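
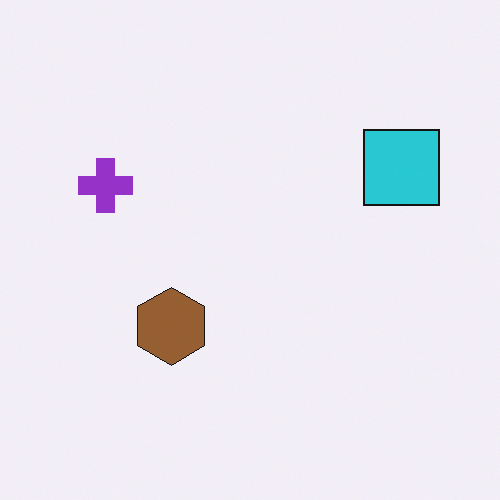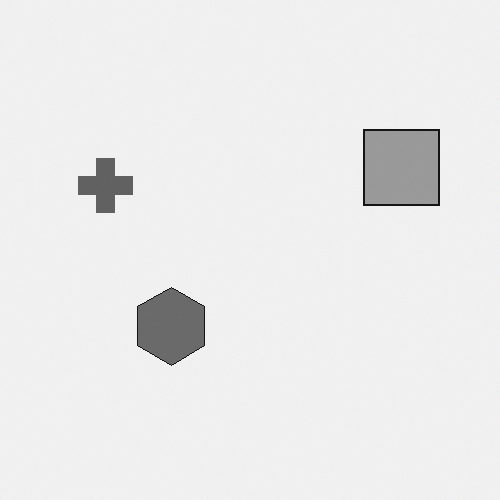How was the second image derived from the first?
This is the original image converted to grayscale.

All color is removed — every shape is now a shade of grey.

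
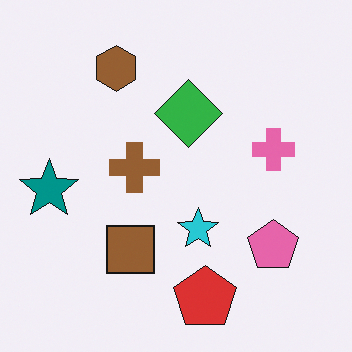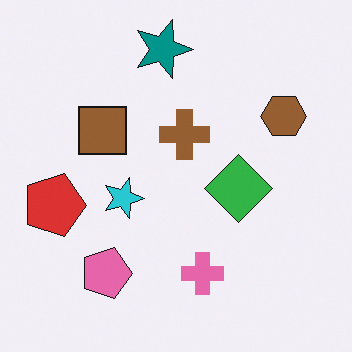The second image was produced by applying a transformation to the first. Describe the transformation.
Rotated 90° clockwise.

The teal star sits in the left of the first image and the top of the second — consistent with a whole-image 90° clockwise rotation.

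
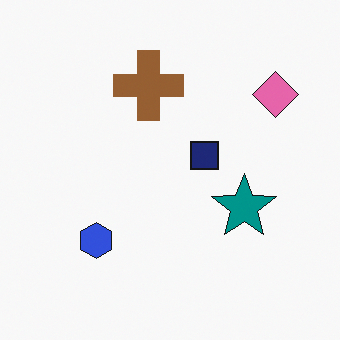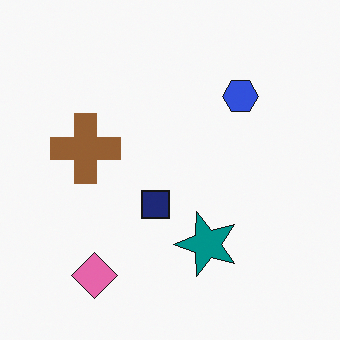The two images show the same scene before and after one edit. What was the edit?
The transformation is: transposed (reflected across the top-left ↔ bottom-right diagonal).

Shapes have swapped their row and column positions — what was in the top-right is now in the bottom-left — a diagonal reflection.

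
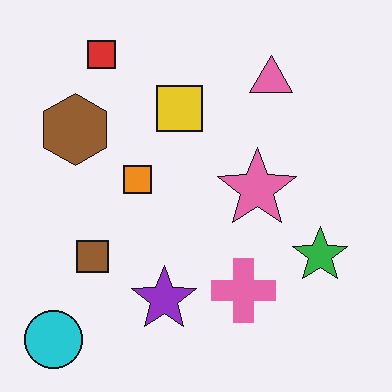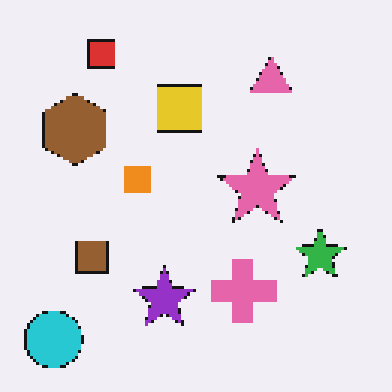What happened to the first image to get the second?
The transformation is: lightly pixelated (a mild mosaic effect).

Shapes are reduced to large square blocks; fine edges and outlines are lost — a downscale-then-upscale (mosaic) effect.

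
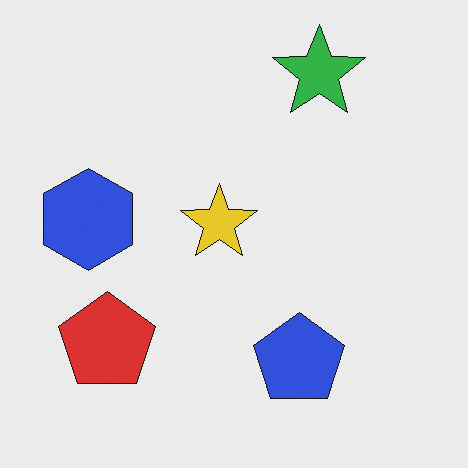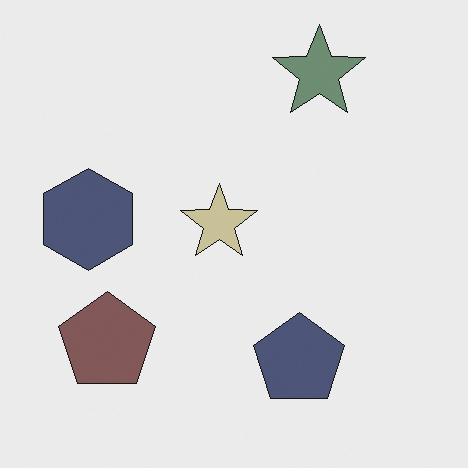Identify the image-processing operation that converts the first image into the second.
This is the original image heavily desaturated.

All colors are more muted and greyish — a global saturation change.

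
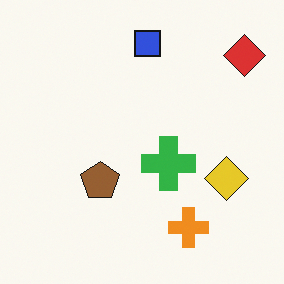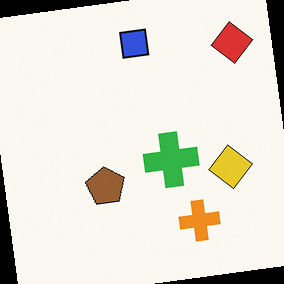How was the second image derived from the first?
This is the original image rotated counter-clockwise by a few degrees.

Every shape is tilted by the same angle and the image corners show triangular fill wedges — a whole-image rotation by a non-right angle.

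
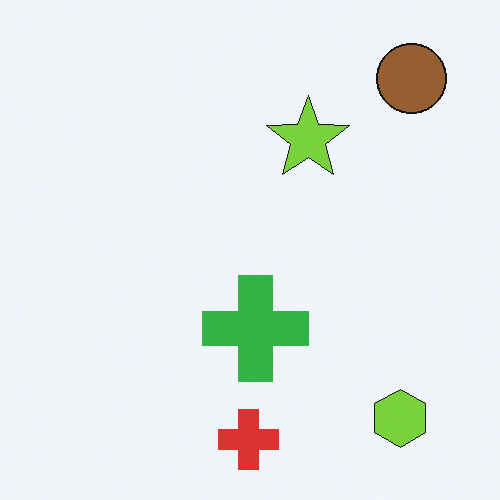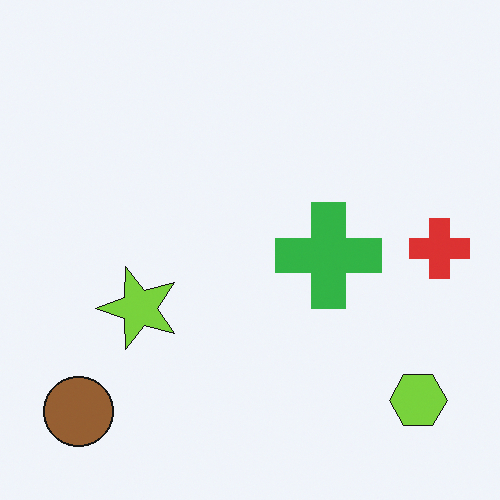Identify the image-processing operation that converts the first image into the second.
The image was transposed (reflected across the top-left ↔ bottom-right diagonal).

Shapes have swapped their row and column positions — what was in the top-right is now in the bottom-left — a diagonal reflection.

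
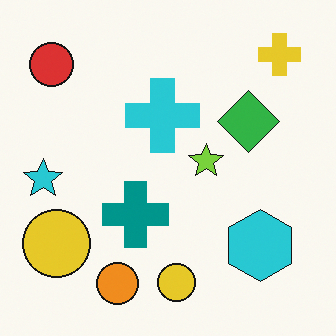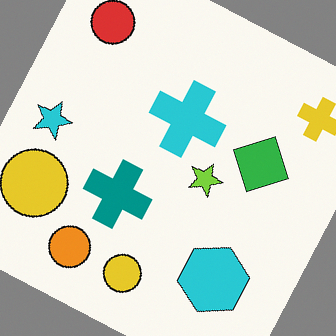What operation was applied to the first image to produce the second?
This is the original image rotated clockwise by a clearly visible amount.

Every shape is tilted by the same angle and the image corners show triangular fill wedges — a whole-image rotation by a non-right angle.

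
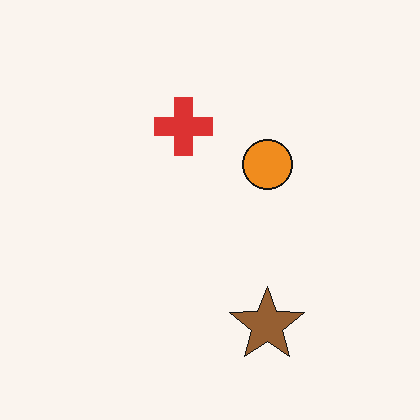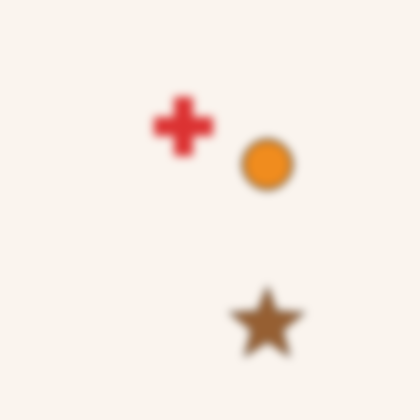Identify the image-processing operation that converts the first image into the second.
The image was noticeably gaussian-blurred.

Shape edges and outlines are uniformly softened across the whole image.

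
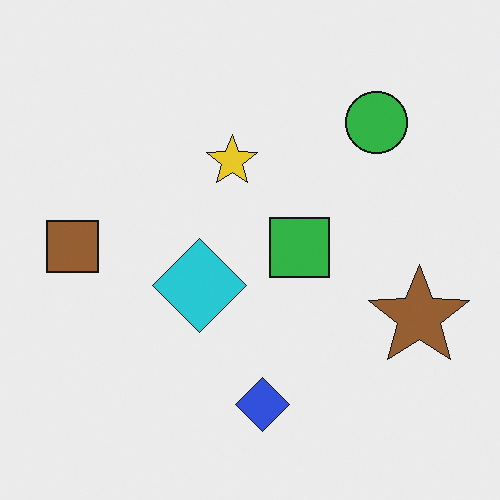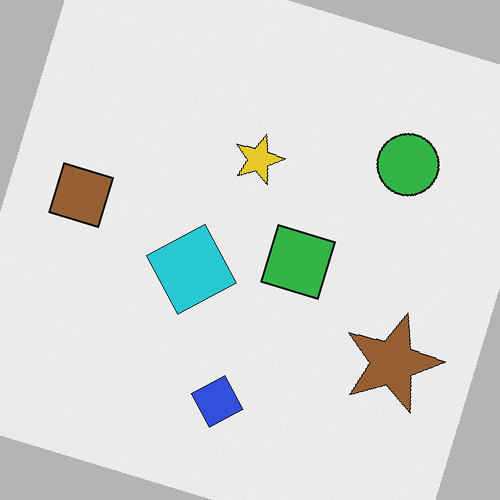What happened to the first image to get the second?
This is the original image rotated clockwise by a moderate amount.

Every shape is tilted by the same angle and the image corners show triangular fill wedges — a whole-image rotation by a non-right angle.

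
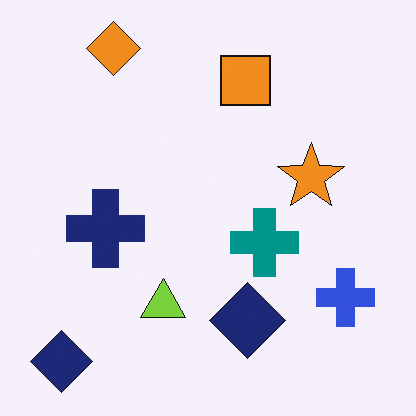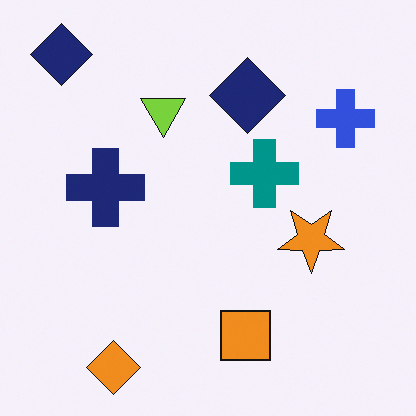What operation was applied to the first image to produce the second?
The second image is the first flipped vertically (top ↔ bottom).

The orange diamond is in the top-left of the first image and the bottom-left of the second — shapes on opposite sides of the horizontal midline have swapped in a mirror flip.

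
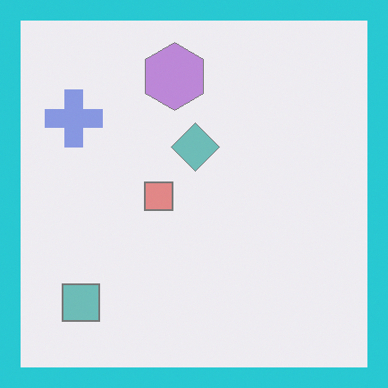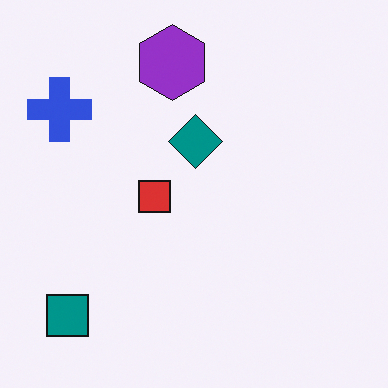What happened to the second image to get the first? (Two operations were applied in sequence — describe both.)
The image was given much lower contrast, then framed with a cyan border.

Tones are pushed toward mid-grey across the whole image — a global contrast change. A solid cyan frame runs around the edge of the first image, with the content slightly shrunk inside it.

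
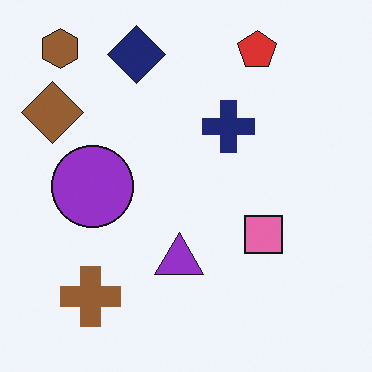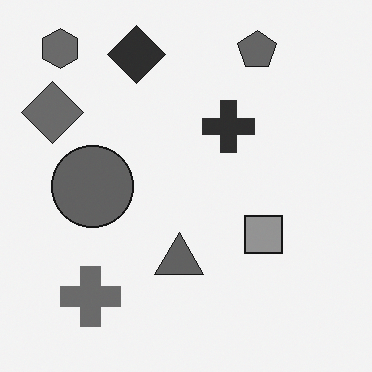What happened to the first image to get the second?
The transformation is: converted to grayscale.

All color is removed — every shape is now a shade of grey.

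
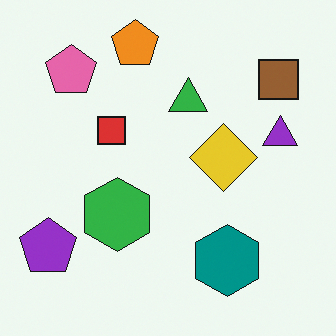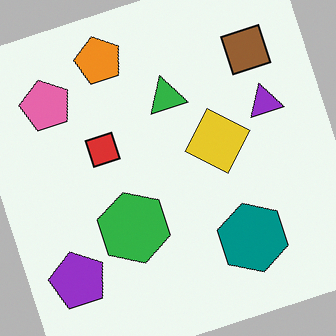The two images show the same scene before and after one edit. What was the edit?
The image was rotated counter-clockwise by a clearly visible amount.

Every shape is tilted by the same angle and the image corners show triangular fill wedges — a whole-image rotation by a non-right angle.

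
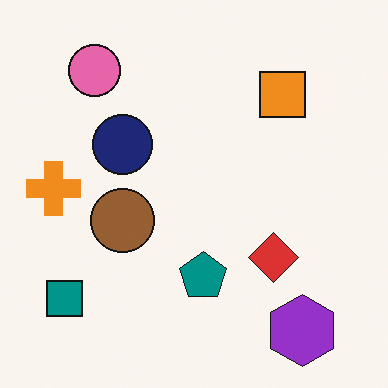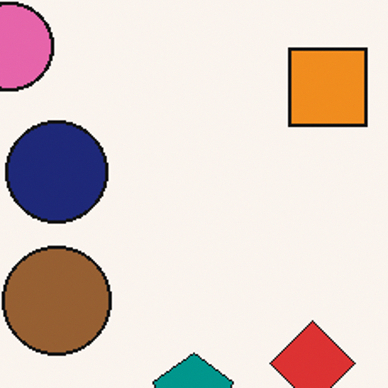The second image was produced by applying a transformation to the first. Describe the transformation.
It was cropped to a noticeably smaller region and rescaled.

The visible shapes are larger and the field of view is narrower; shapes near the original edges may be partly or wholly outside the frame — a crop-and-rescale.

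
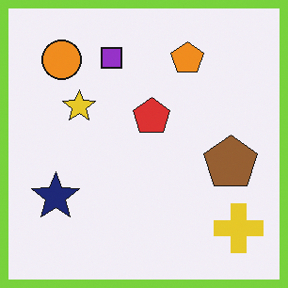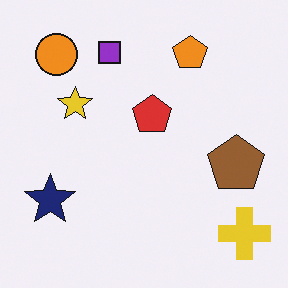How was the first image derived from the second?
It was framed with a lime border.

A solid lime frame runs around the edge of the first image, with the content slightly shrunk inside it.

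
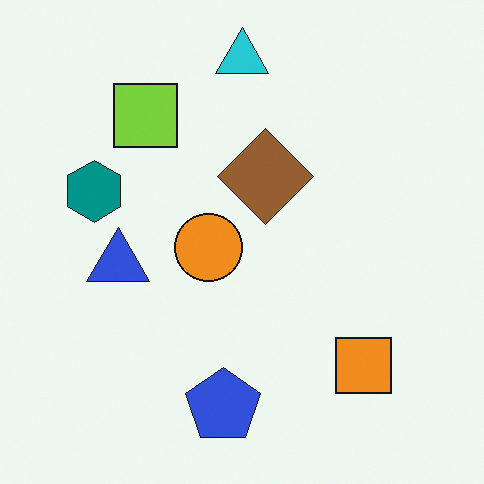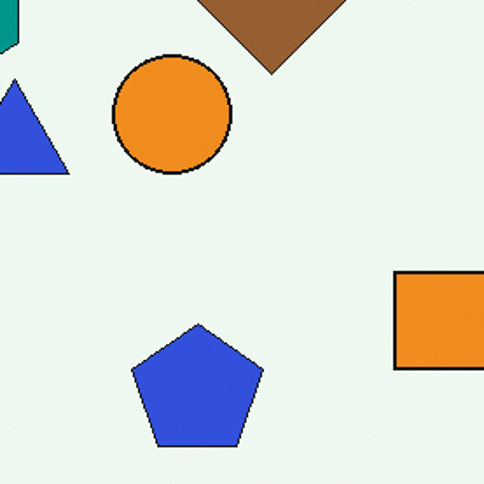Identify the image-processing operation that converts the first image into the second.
Cropped tightly and scaled back up.

The visible shapes are larger and the field of view is narrower; shapes near the original edges may be partly or wholly outside the frame — a crop-and-rescale.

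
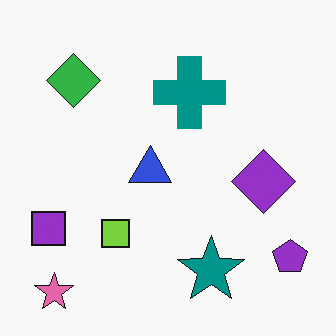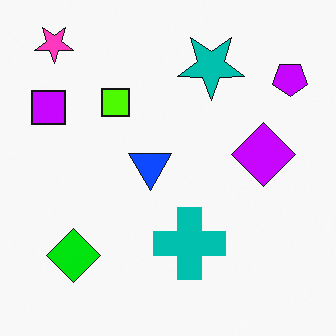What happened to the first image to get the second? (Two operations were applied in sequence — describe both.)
Made much more vivid (saturation change), then flipped vertically (top ↔ bottom).

All colors are more vivid — a global saturation change. The pink star is in the bottom-left of the first image and the top-left of the second — shapes on opposite sides of the horizontal midline have swapped in a mirror flip.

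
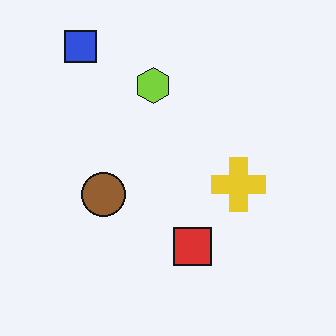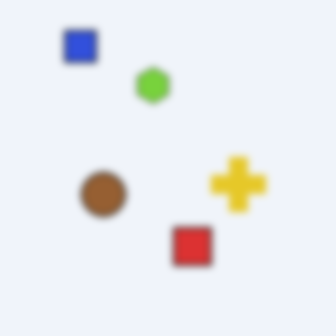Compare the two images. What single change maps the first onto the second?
The second image is the first moderately blurred.

Shape edges and outlines are uniformly softened across the whole image.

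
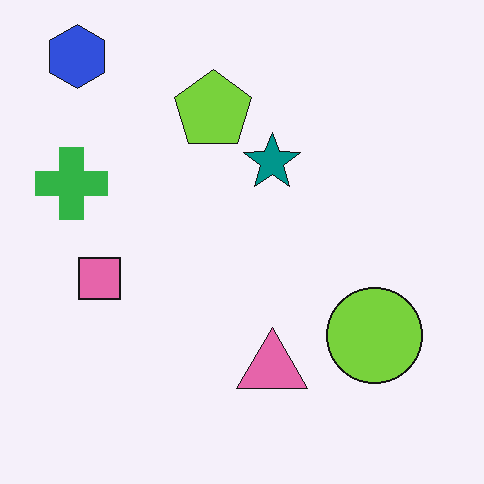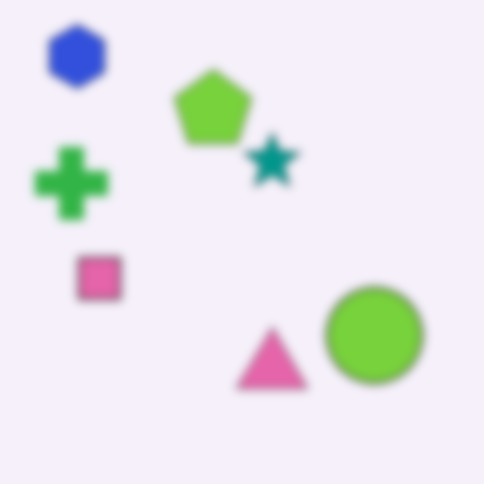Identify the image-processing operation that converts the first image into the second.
The image was noticeably gaussian-blurred.

Shape edges and outlines are uniformly softened across the whole image.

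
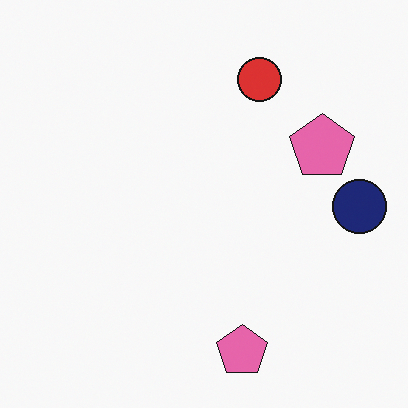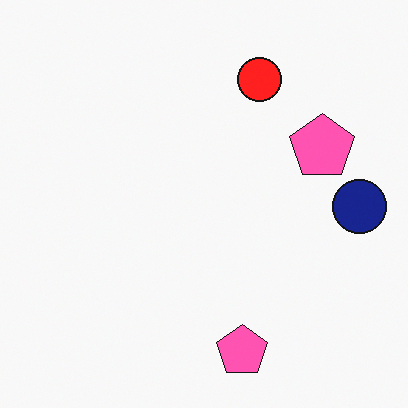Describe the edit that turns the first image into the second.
This is the original image slightly oversaturated.

All colors are more vivid — a global saturation change.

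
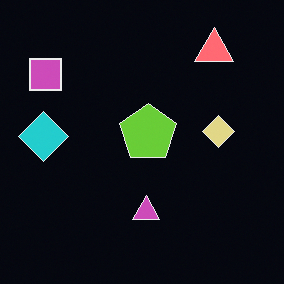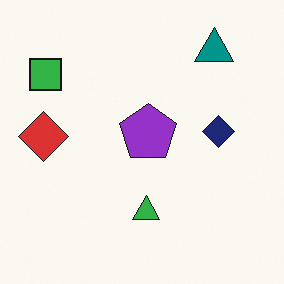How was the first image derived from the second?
Color-inverted (negative).

The light background has become dark and every shape's color is its complement — a photographic negative.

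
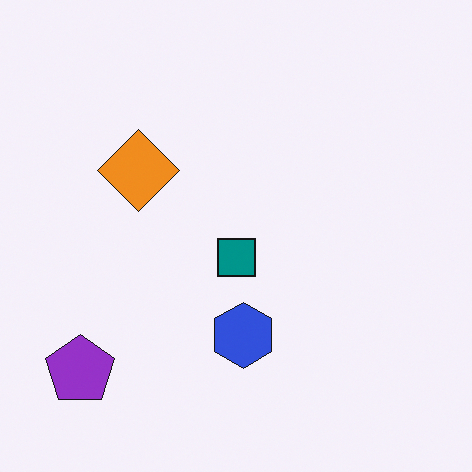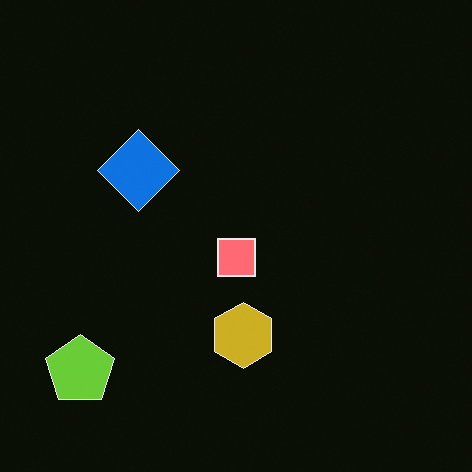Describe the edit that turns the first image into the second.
The image was color-inverted (negative).

The light background has become dark and every shape's color is its complement — a photographic negative.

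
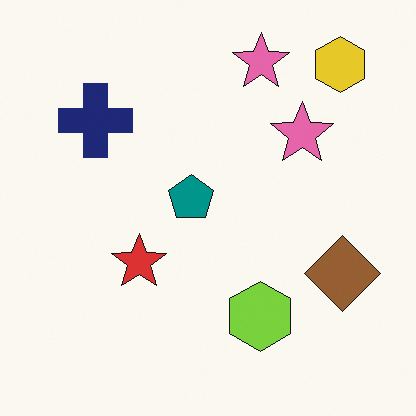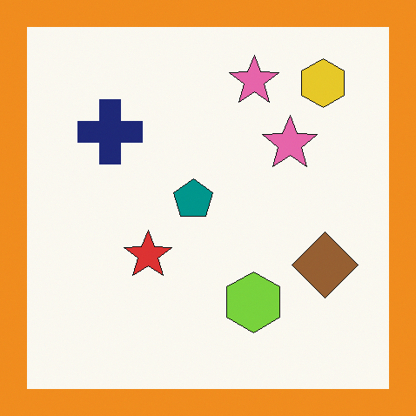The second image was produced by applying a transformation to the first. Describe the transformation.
This is the original image framed with a orange border.

A solid orange frame runs around the edge of the second image, with the content slightly shrunk inside it.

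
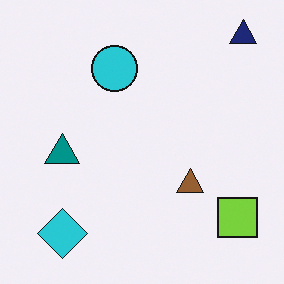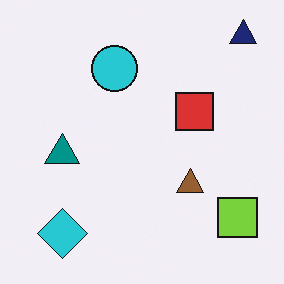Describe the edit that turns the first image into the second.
It was overlaid with an additional red square.

A red square appears in the second image that is absent from the first.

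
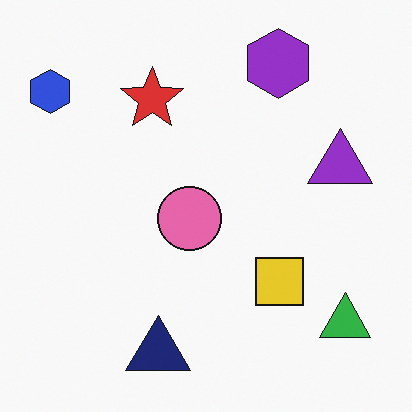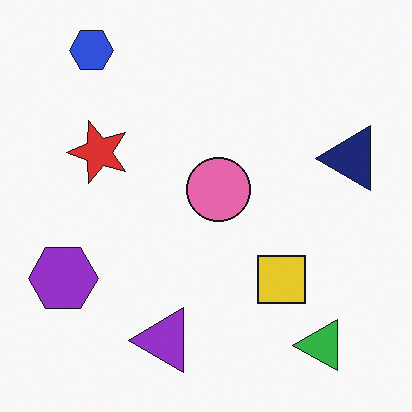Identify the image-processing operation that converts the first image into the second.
Transposed (reflected across the top-left ↔ bottom-right diagonal).

Shapes have swapped their row and column positions — what was in the top-right is now in the bottom-left — a diagonal reflection.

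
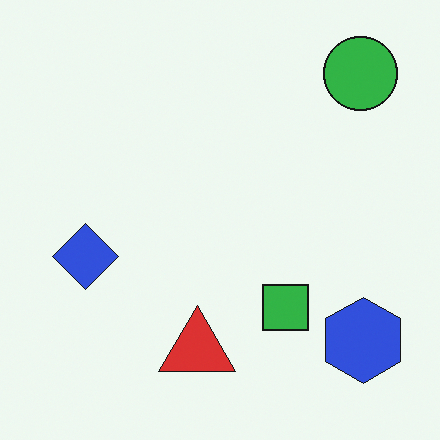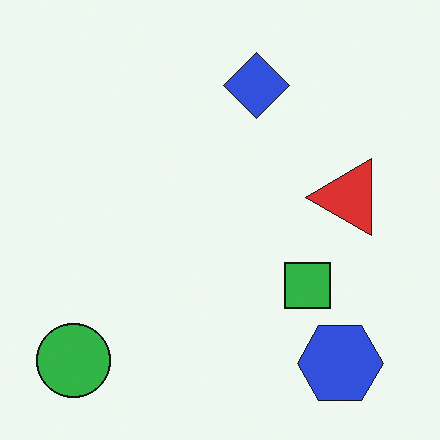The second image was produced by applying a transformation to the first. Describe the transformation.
It was transposed (reflected across the top-left ↔ bottom-right diagonal).

Shapes have swapped their row and column positions — what was in the top-right is now in the bottom-left — a diagonal reflection.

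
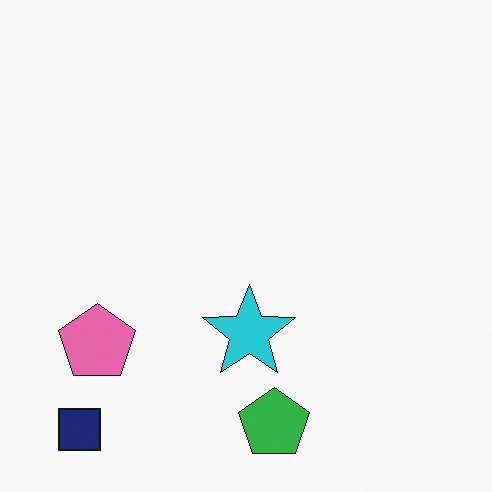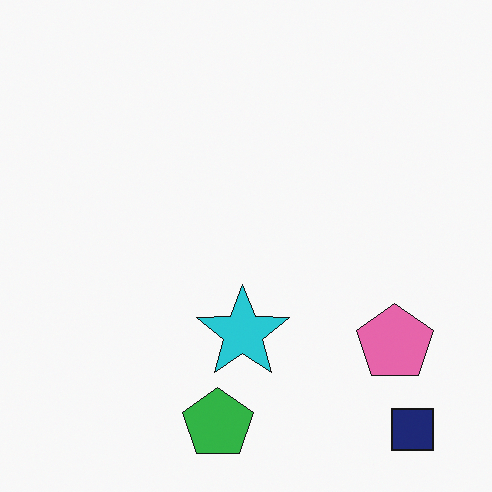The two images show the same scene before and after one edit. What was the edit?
The second image is the first flipped horizontally (left ↔ right).

The navy square is in the bottom-left of the first image and the bottom-right of the second — shapes on opposite sides of the vertical midline have swapped in a mirror flip.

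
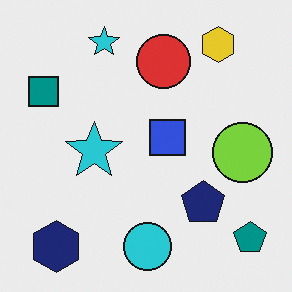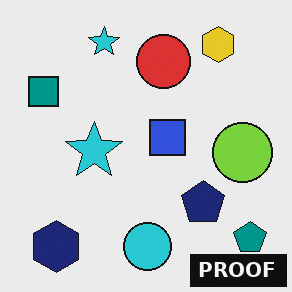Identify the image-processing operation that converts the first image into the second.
This is the original image watermarked with the text "PROOF" in the lower-right corner.

A dark label reading "PROOF" appears in the lower-right corner.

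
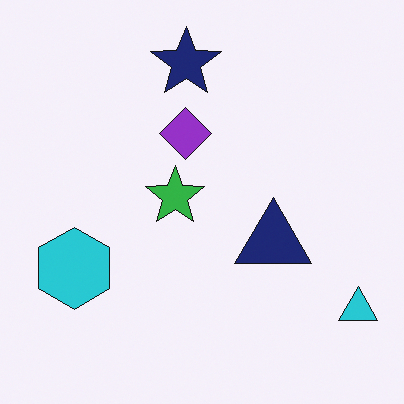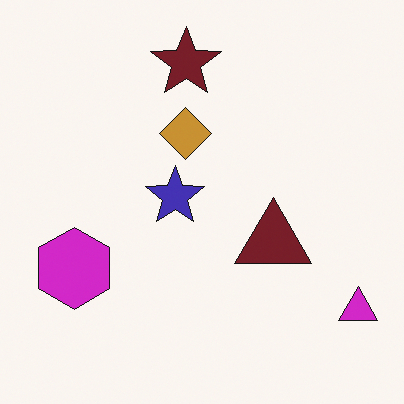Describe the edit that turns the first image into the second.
This is the original image hue-shifted noticeably.

Every shape's color has rotated by the same amount around the hue wheel — a uniform hue shift.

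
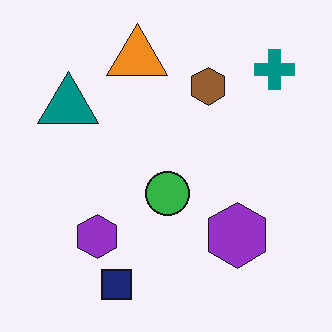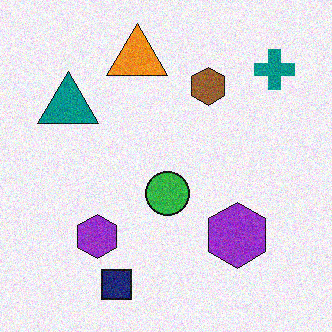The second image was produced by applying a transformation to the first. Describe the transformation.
The second image is the first degraded with moderate additive noise.

Random speckle covers the whole image, including the flat background.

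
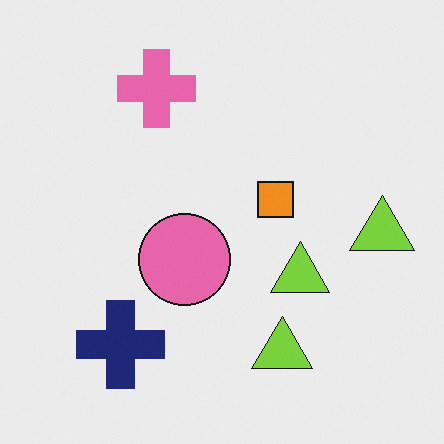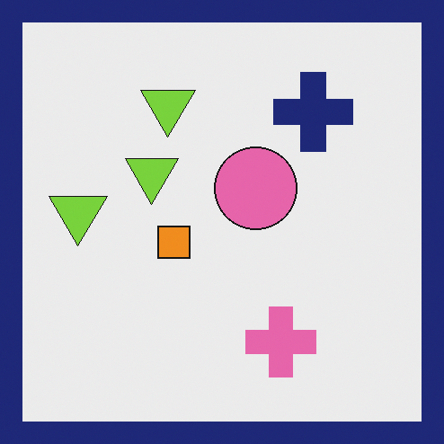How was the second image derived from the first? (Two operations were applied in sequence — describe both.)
The second image is the first rotated 180°, then framed with a navy border.

The navy cross sits in the bottom-left of the first image and the top-right of the second — consistent with a whole-image 180° rotation. A solid navy frame runs around the edge of the second image, with the content slightly shrunk inside it.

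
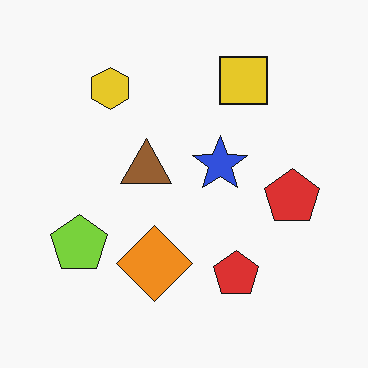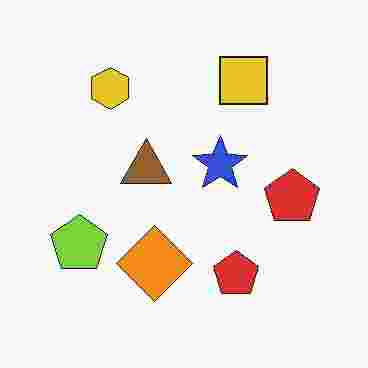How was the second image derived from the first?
The image was heavily JPEG-compressed with obvious blocking artifacts.

Blocky 8×8 compression artifacts appear around shape edges and the flat background shows ringing — characteristic JPEG degradation.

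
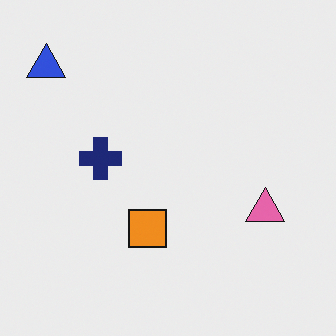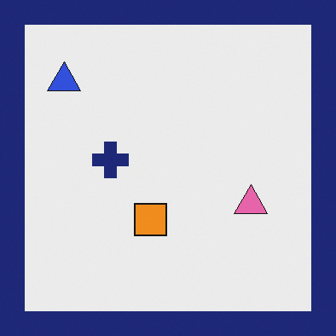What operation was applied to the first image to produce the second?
The image was framed with a navy border.

A solid navy frame runs around the edge of the second image, with the content slightly shrunk inside it.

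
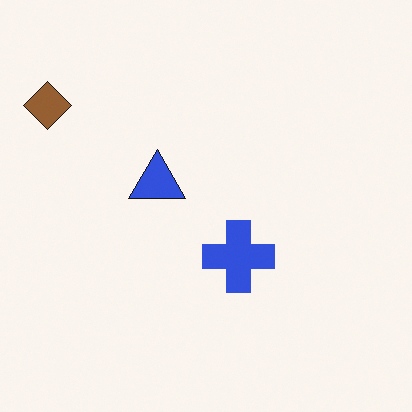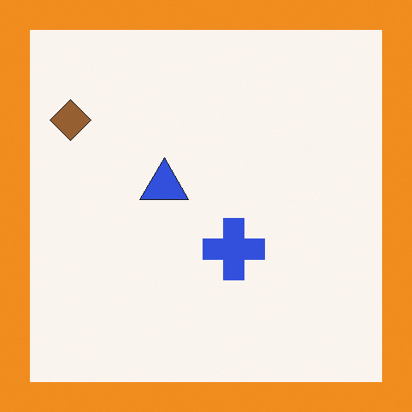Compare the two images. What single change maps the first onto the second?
Framed with a orange border.

A solid orange frame runs around the edge of the second image, with the content slightly shrunk inside it.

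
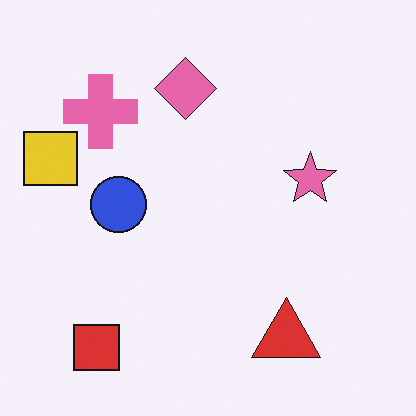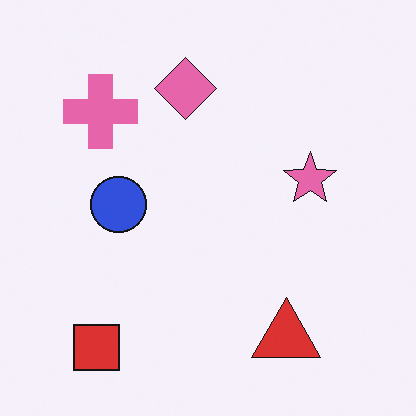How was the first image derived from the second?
It was overlaid with an additional yellow square.

A yellow square appears in the first image that is absent from the second.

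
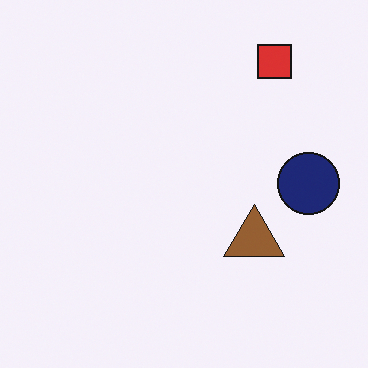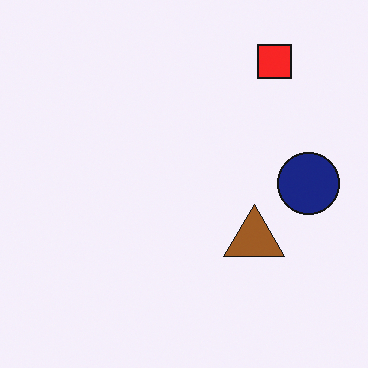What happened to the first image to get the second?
Slightly oversaturated.

All colors are more vivid — a global saturation change.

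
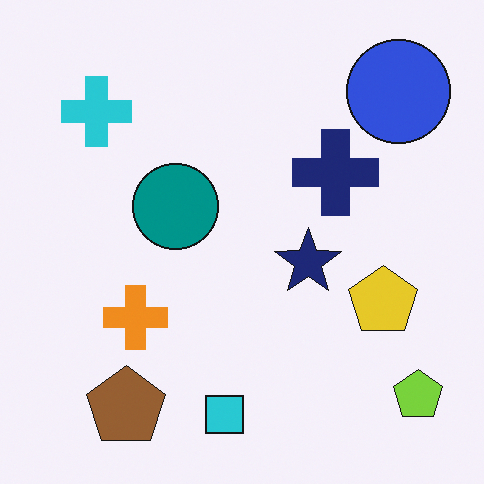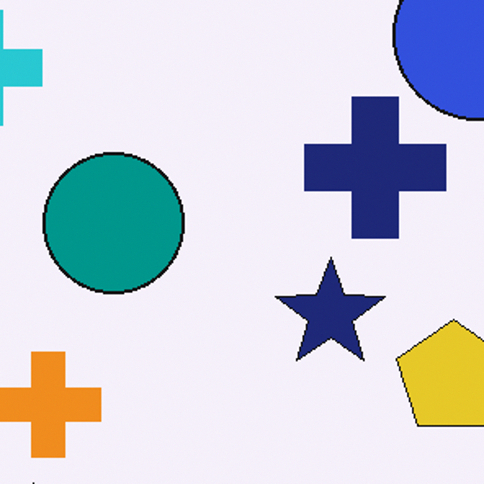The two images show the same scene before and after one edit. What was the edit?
The image was cropped to a noticeably smaller region and rescaled.

The visible shapes are larger and the field of view is narrower; shapes near the original edges may be partly or wholly outside the frame — a crop-and-rescale.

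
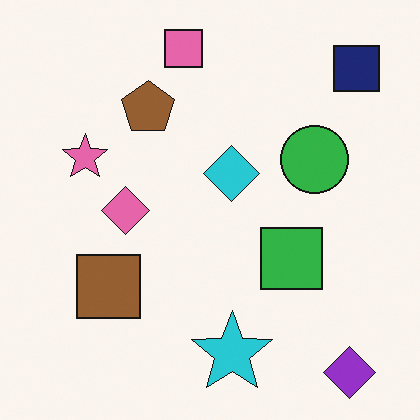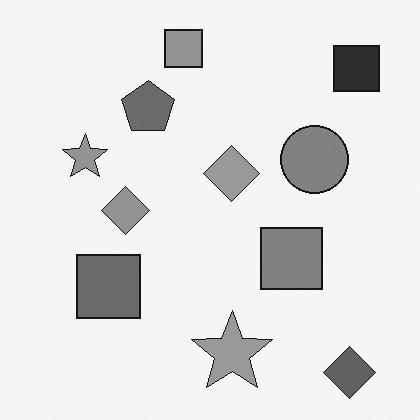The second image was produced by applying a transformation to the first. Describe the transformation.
The image was converted to grayscale.

All color is removed — every shape is now a shade of grey.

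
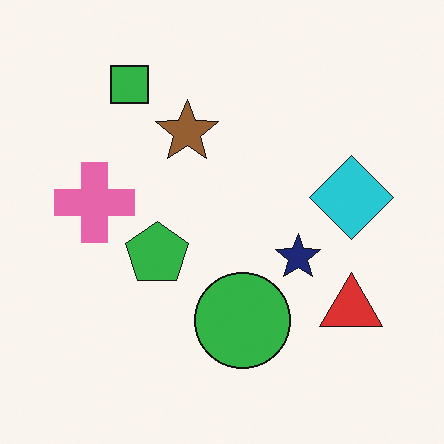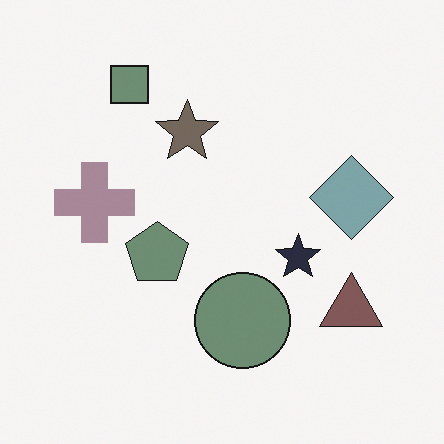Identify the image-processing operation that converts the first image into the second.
Made much more muted (saturation change).

All colors are more muted and greyish — a global saturation change.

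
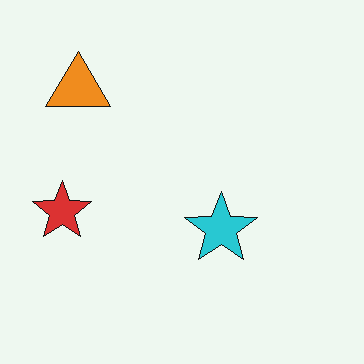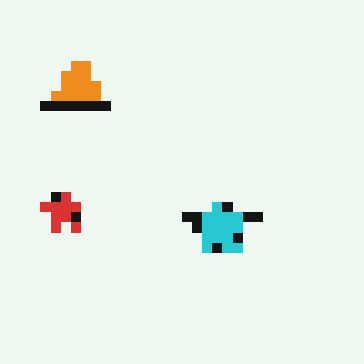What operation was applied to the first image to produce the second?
The second image is the first coarsely pixelated.

Shapes are reduced to large square blocks; fine edges and outlines are lost — a downscale-then-upscale (mosaic) effect.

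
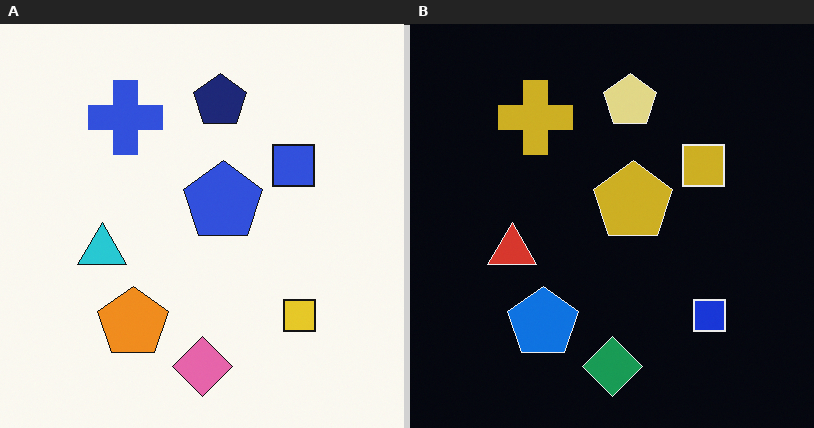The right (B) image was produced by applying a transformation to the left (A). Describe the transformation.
This is the original image color-inverted (negative).

The light background has become dark and every shape's color is its complement — a photographic negative.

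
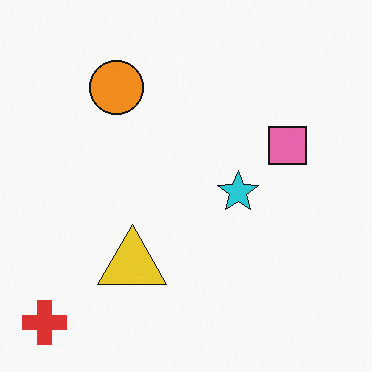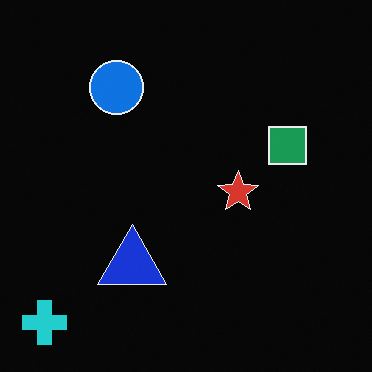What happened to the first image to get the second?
Color-inverted (negative).

The light background has become dark and every shape's color is its complement — a photographic negative.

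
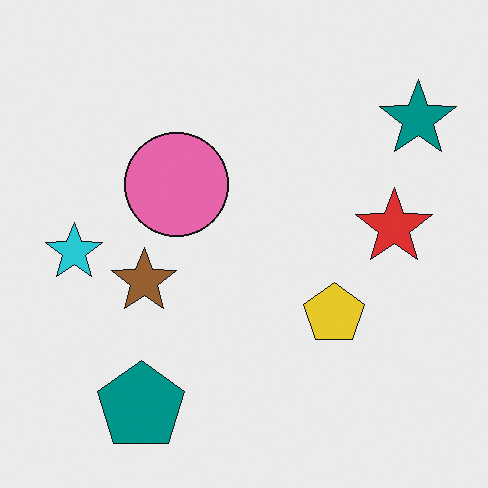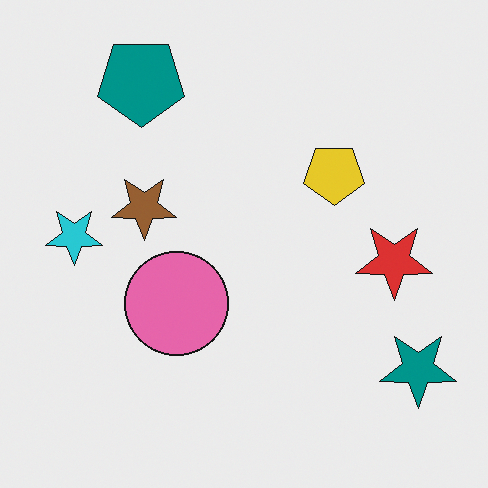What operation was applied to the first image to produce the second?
The image was flipped vertically (top ↔ bottom).

The teal pentagon is in the bottom-left of the first image and the top-left of the second — shapes on opposite sides of the horizontal midline have swapped in a mirror flip.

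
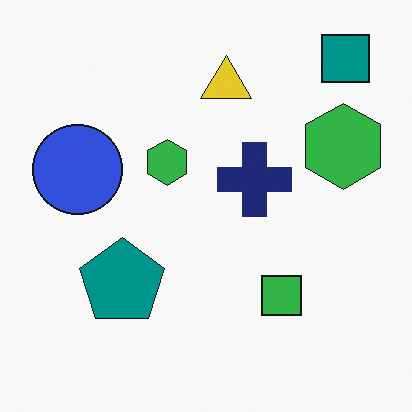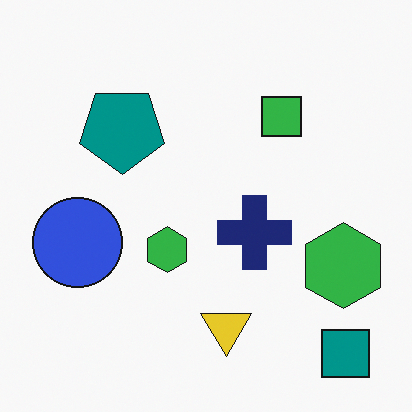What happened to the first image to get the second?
The transformation is: flipped vertically (top ↔ bottom).

The teal square is in the top-right of the first image and the bottom-right of the second — shapes on opposite sides of the horizontal midline have swapped in a mirror flip.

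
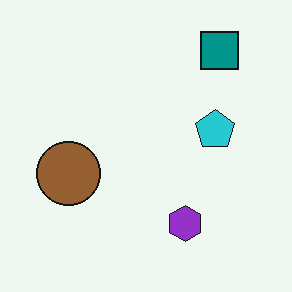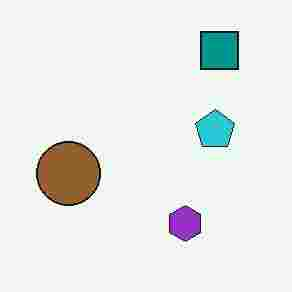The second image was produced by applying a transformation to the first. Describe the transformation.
It was heavily JPEG-compressed with obvious blocking artifacts.

Blocky 8×8 compression artifacts appear around shape edges and the flat background shows ringing — characteristic JPEG degradation.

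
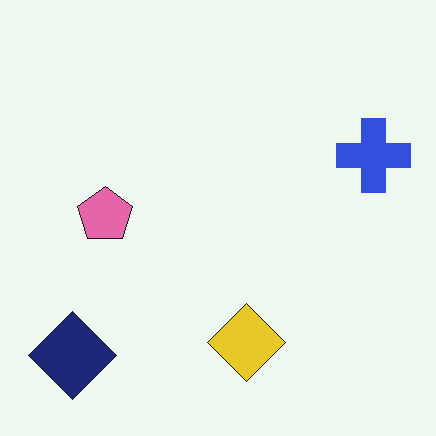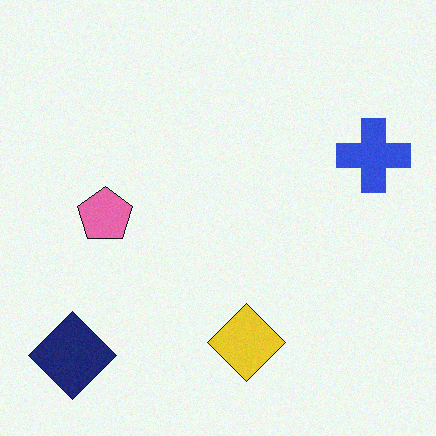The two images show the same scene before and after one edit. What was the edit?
This is the original image degraded with subtle gaussian noise.

Random speckle covers the whole image, including the flat background.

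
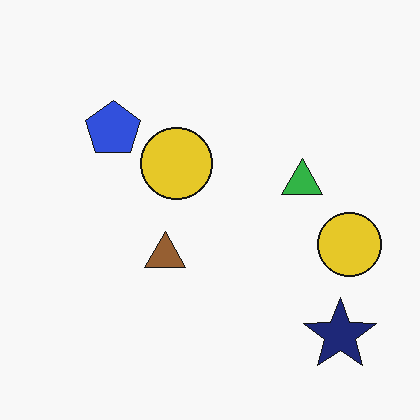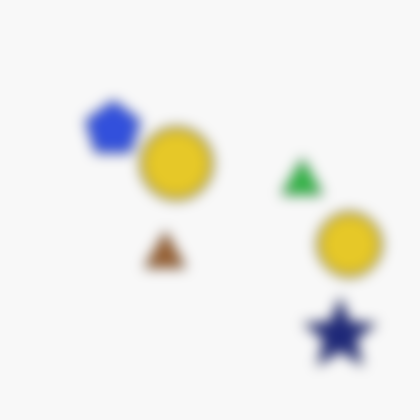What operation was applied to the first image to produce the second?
The image was heavily blurred.

Shape edges and outlines are uniformly softened across the whole image.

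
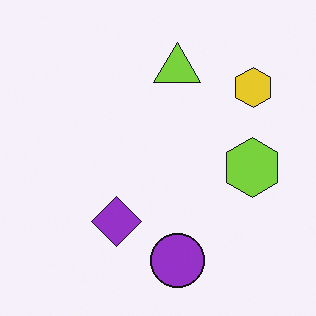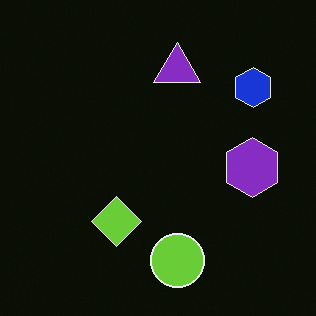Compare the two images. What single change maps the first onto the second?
This is the original image color-inverted (negative).

The light background has become dark and every shape's color is its complement — a photographic negative.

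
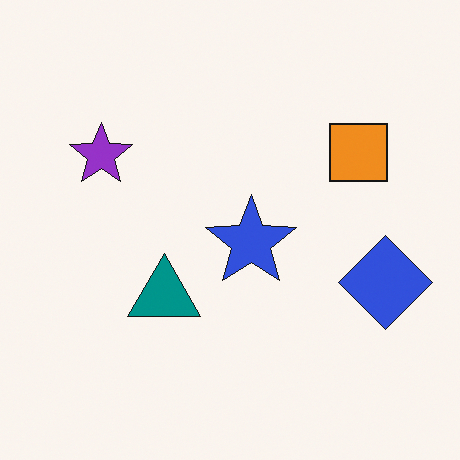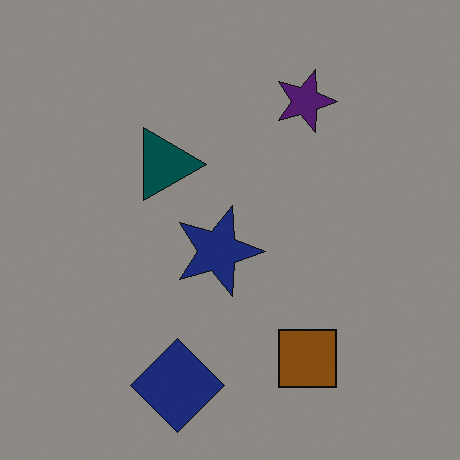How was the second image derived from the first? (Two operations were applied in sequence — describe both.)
The image was rotated 90° clockwise, then darkened a lot.

The blue diamond sits in the right of the first image and the bottom of the second — consistent with a whole-image 90° clockwise rotation. Every pixel — background and shapes alike — is uniformly darkened.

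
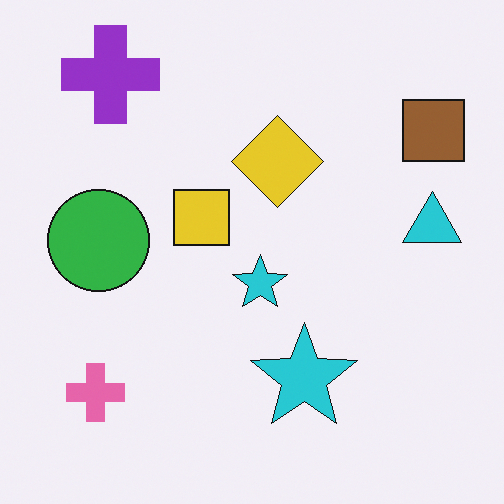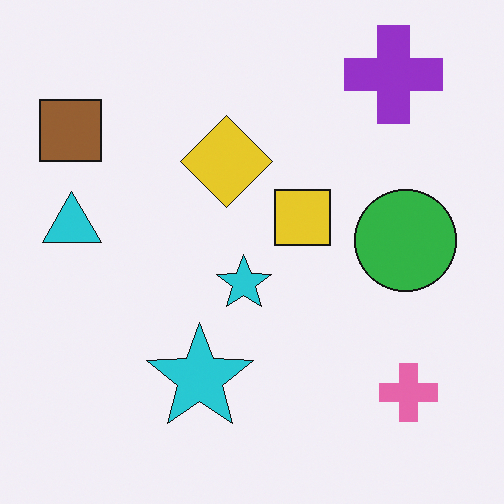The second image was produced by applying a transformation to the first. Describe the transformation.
The image was flipped horizontally (left ↔ right).

The brown square is in the top-right of the first image and the top-left of the second — shapes on opposite sides of the vertical midline have swapped in a mirror flip.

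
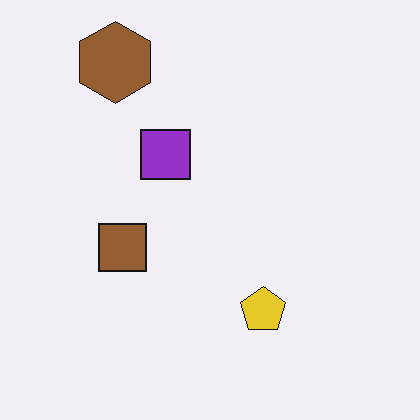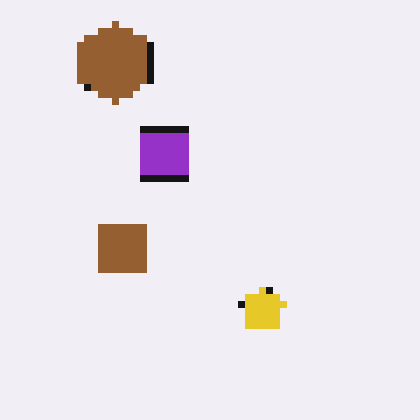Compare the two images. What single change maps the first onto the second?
The second image is the first pixelated into visible square blocks.

Shapes are reduced to large square blocks; fine edges and outlines are lost — a downscale-then-upscale (mosaic) effect.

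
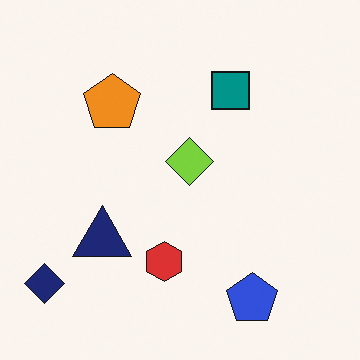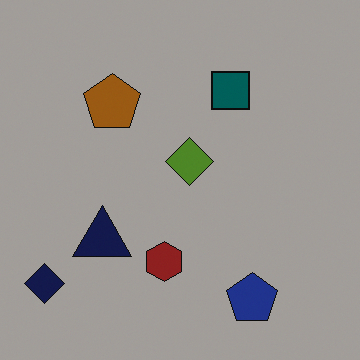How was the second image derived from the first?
Darkened a lot.

Every pixel — background and shapes alike — is uniformly darkened.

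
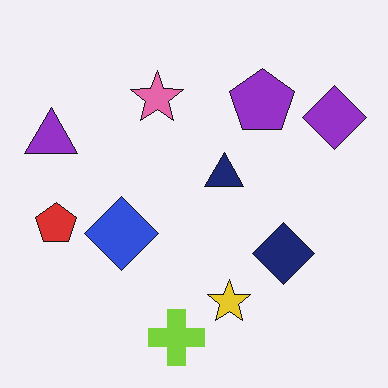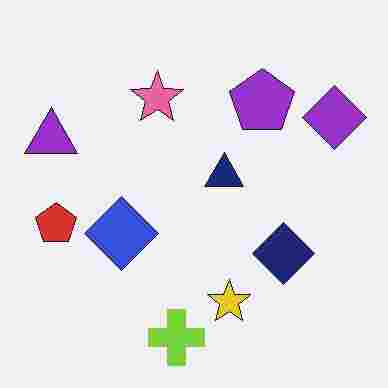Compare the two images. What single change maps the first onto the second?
The transformation is: degraded with heavy JPEG compression.

Blocky 8×8 compression artifacts appear around shape edges and the flat background shows ringing — characteristic JPEG degradation.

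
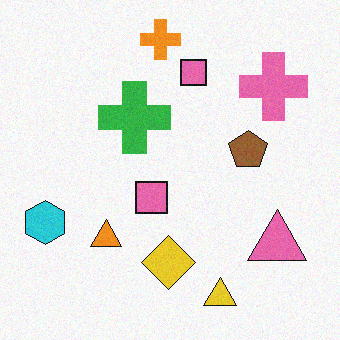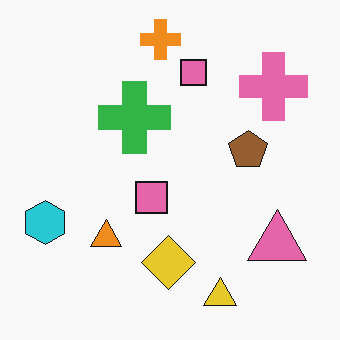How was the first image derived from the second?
This is the original image degraded with light additive noise.

Random speckle covers the whole image, including the flat background.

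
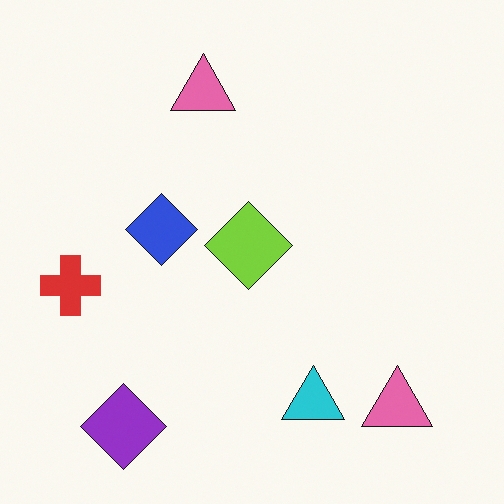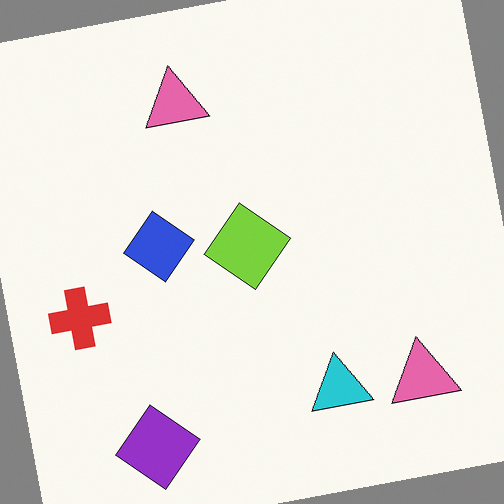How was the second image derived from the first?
It was rotated counter-clockwise by a slight angle.

Every shape is tilted by the same angle and the image corners show triangular fill wedges — a whole-image rotation by a non-right angle.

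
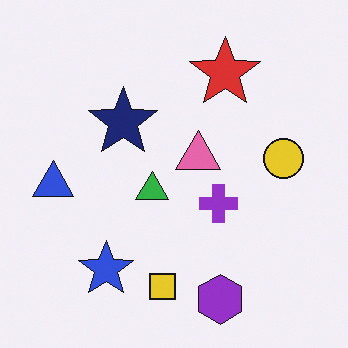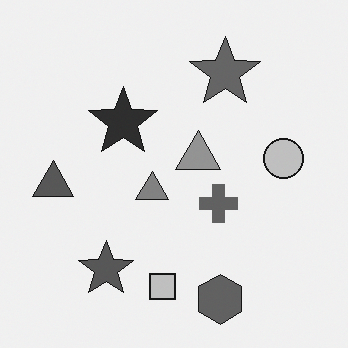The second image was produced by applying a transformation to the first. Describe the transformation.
The image was converted to grayscale.

All color is removed — every shape is now a shade of grey.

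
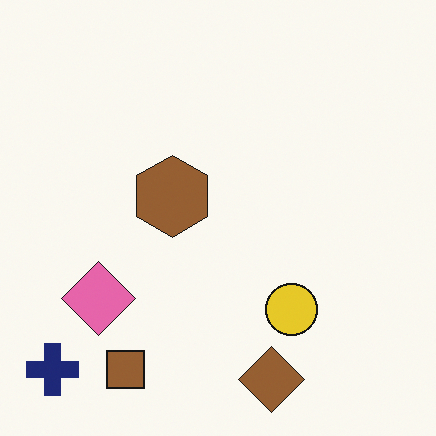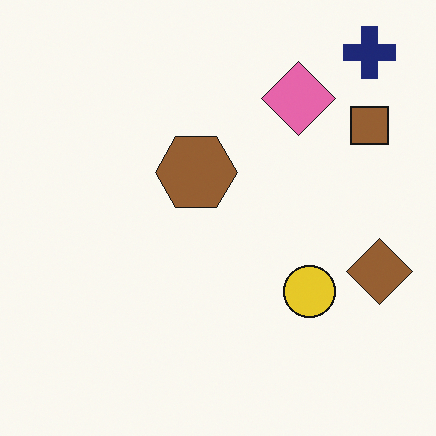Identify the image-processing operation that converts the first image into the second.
The image was transposed (reflected across the top-left ↔ bottom-right diagonal).

Shapes have swapped their row and column positions — what was in the top-right is now in the bottom-left — a diagonal reflection.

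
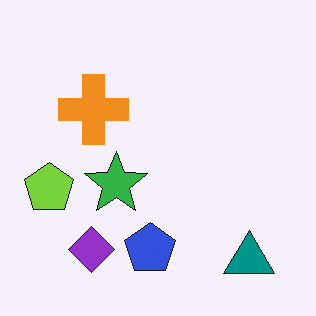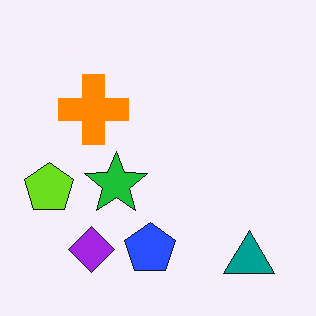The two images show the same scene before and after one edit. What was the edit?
The image was slightly oversaturated.

All colors are more vivid — a global saturation change.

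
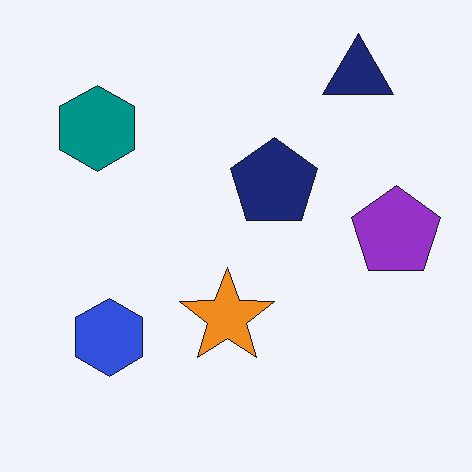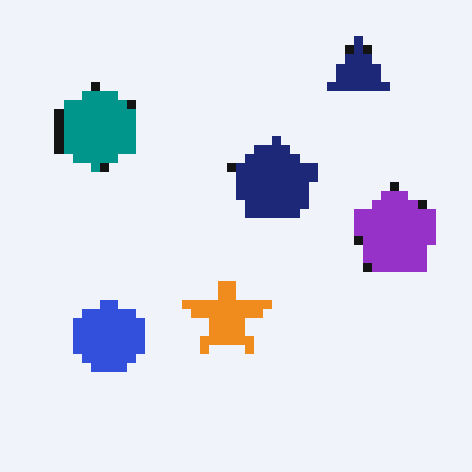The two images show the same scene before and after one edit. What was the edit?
It was heavily pixelated into large blocks.

Shapes are reduced to large square blocks; fine edges and outlines are lost — a downscale-then-upscale (mosaic) effect.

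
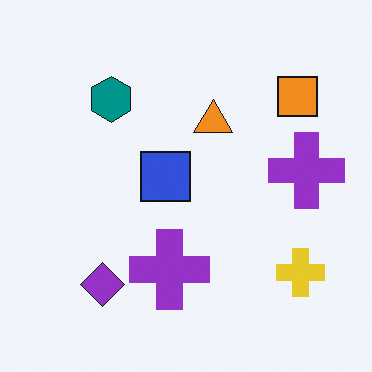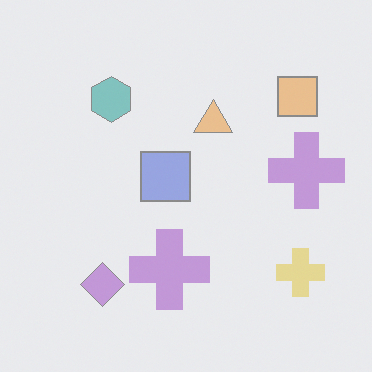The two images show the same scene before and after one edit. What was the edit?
The second image is the first given much lower contrast.

Tones are pushed toward mid-grey across the whole image — a global contrast change.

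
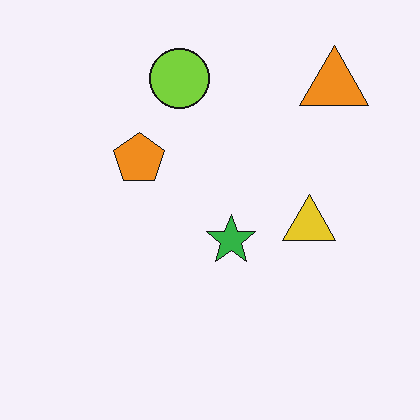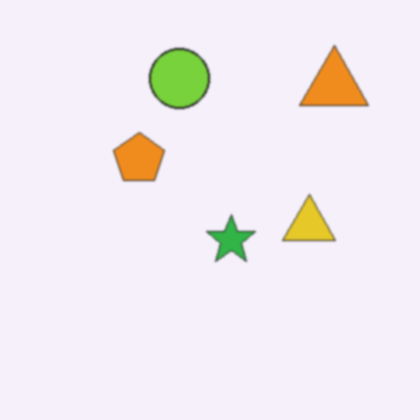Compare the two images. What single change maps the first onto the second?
It was lightly blurred.

Shape edges and outlines are uniformly softened across the whole image.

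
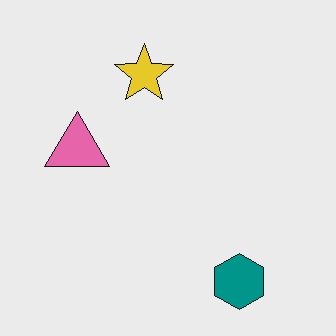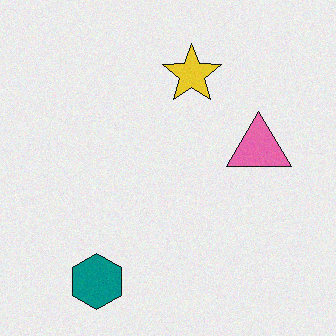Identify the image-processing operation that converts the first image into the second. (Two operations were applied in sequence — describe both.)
It was flipped horizontally (left ↔ right), then degraded with a light layer of grain.

The pink triangle is in the left of the first image and the right of the second — shapes on opposite sides of the vertical midline have swapped in a mirror flip. Random speckle covers the whole image, including the flat background.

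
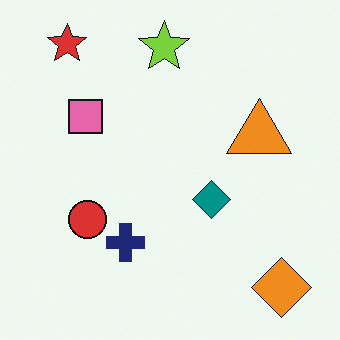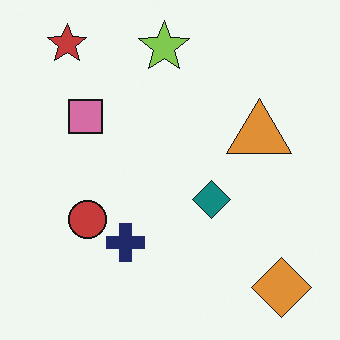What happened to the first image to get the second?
It was slightly desaturated.

All colors are more muted and greyish — a global saturation change.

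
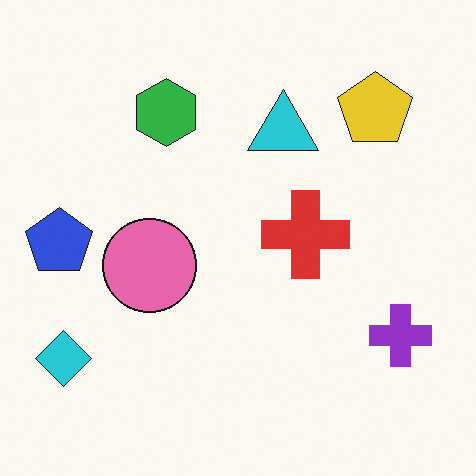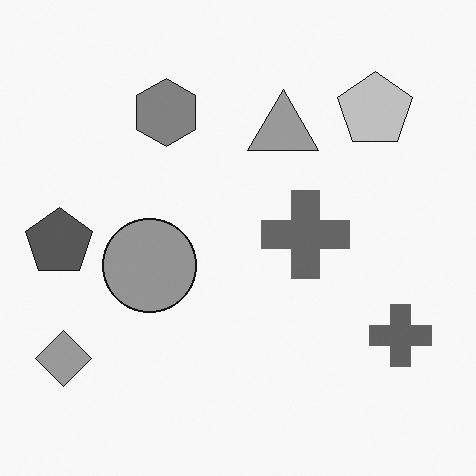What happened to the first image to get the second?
The image was converted to grayscale.

All color is removed — every shape is now a shade of grey.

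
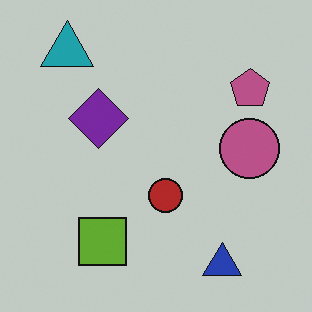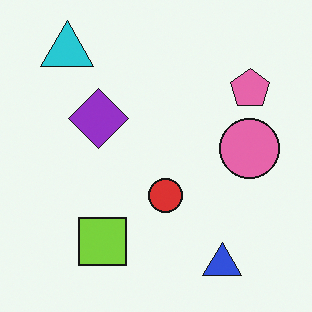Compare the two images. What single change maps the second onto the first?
This is the original image slightly darkened.

Every pixel — background and shapes alike — is uniformly darkened.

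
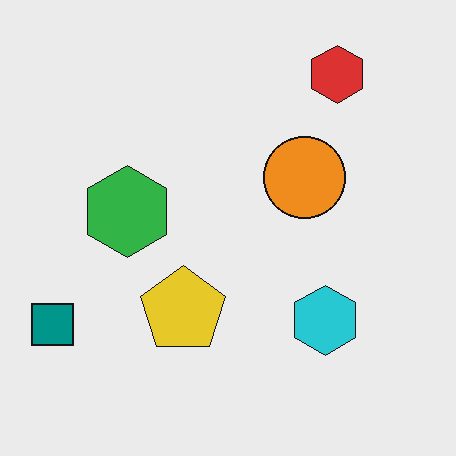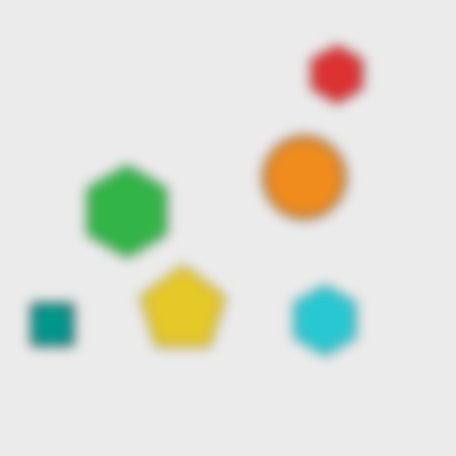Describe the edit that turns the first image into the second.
The transformation is: heavily blurred.

Shape edges and outlines are uniformly softened across the whole image.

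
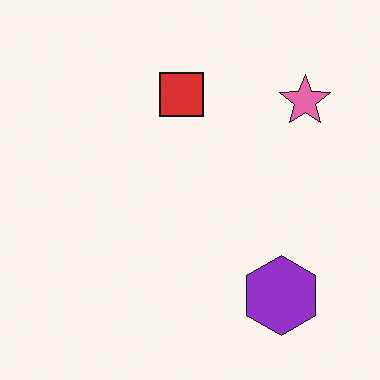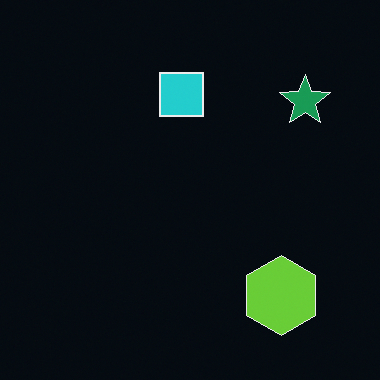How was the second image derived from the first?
The image was color-inverted (negative).

The light background has become dark and every shape's color is its complement — a photographic negative.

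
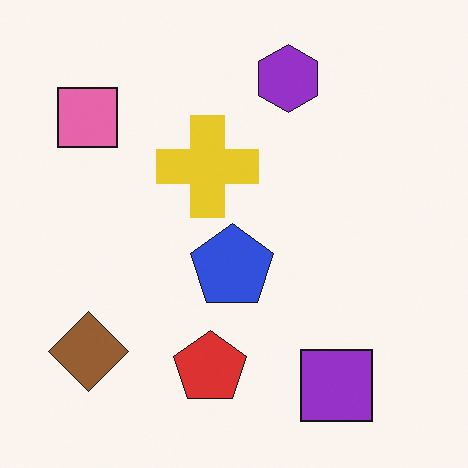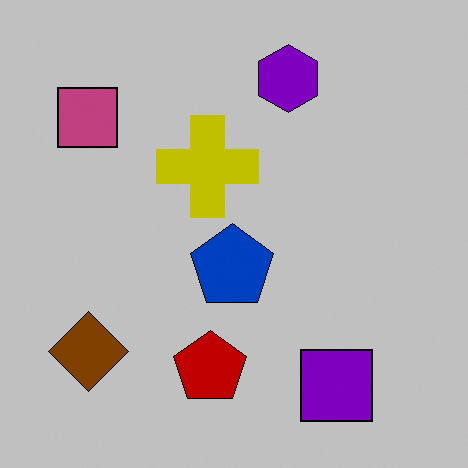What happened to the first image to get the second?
This is the original image aggressively posterized.

Each flat color has snapped to a coarser quantized level — most visibly, the near-white background has dropped to a flat grey.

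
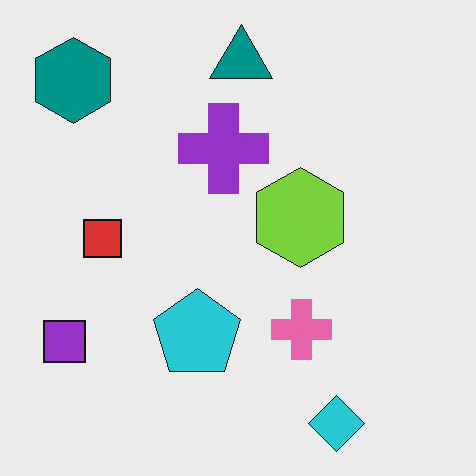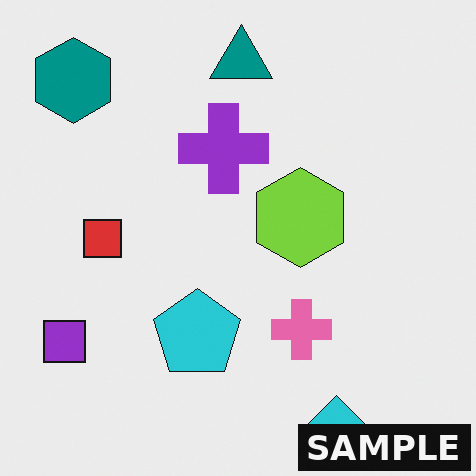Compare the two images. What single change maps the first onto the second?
Watermarked with the text "SAMPLE" in the lower-right corner.

A dark label reading "SAMPLE" appears in the lower-right corner.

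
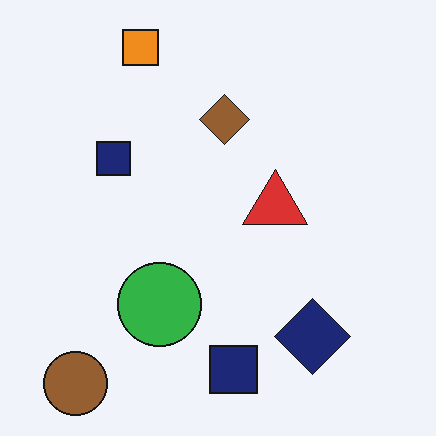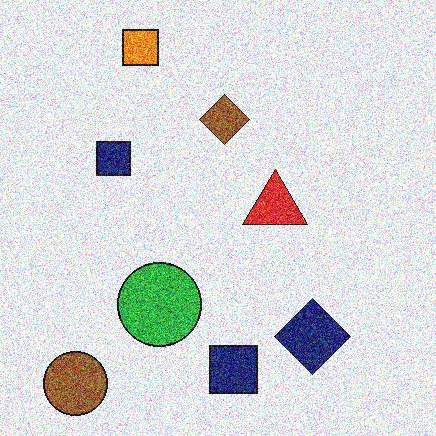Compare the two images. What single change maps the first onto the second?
The image was degraded with a thick layer of grain.

Random speckle covers the whole image, including the flat background.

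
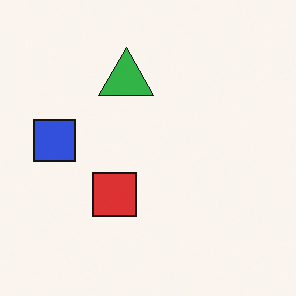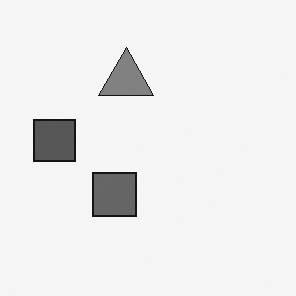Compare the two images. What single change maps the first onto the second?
The transformation is: converted to grayscale.

All color is removed — every shape is now a shade of grey.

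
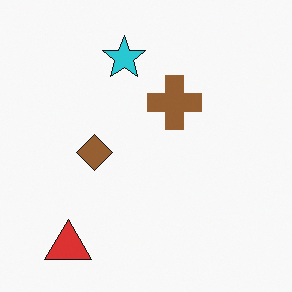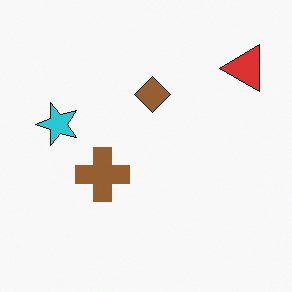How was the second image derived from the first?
The image was transposed (reflected across the top-left ↔ bottom-right diagonal).

Shapes have swapped their row and column positions — what was in the top-right is now in the bottom-left — a diagonal reflection.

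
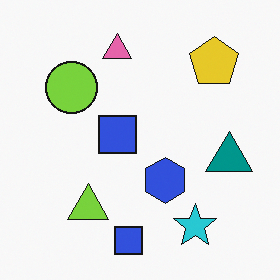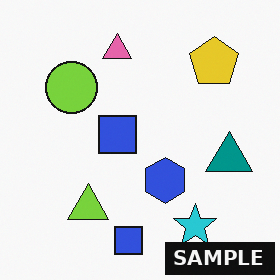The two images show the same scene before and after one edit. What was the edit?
It was watermarked with the text "SAMPLE" in the lower-right corner.

A dark label reading "SAMPLE" appears in the lower-right corner.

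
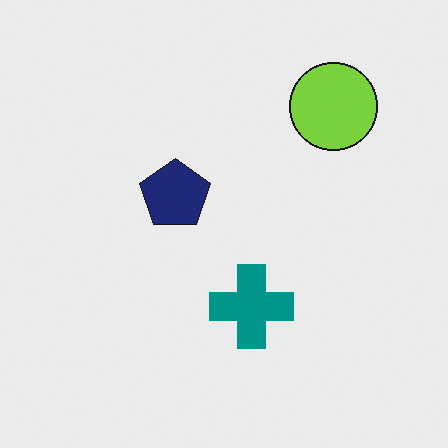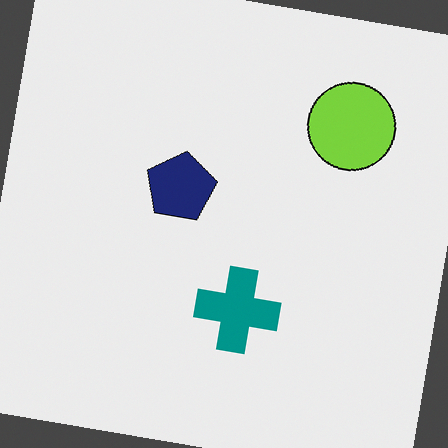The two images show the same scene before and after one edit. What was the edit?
Rotated clockwise by a few degrees.

Every shape is tilted by the same angle and the image corners show triangular fill wedges — a whole-image rotation by a non-right angle.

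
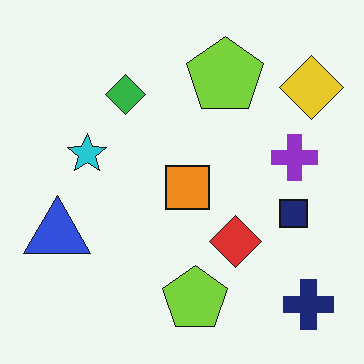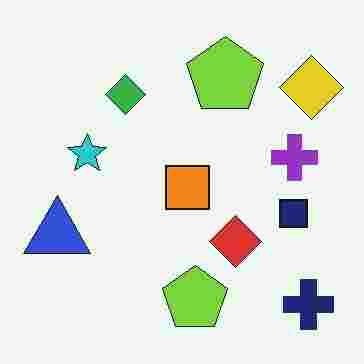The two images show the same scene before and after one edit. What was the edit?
The second image is the first heavily JPEG-compressed with obvious blocking artifacts.

Blocky 8×8 compression artifacts appear around shape edges and the flat background shows ringing — characteristic JPEG degradation.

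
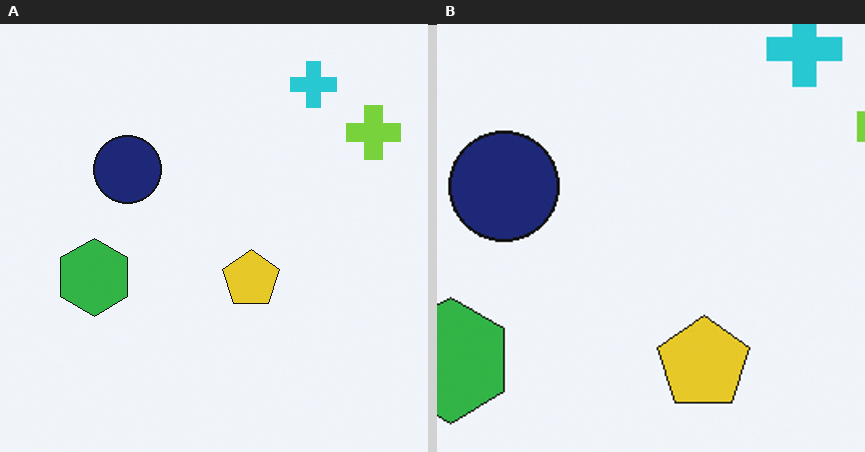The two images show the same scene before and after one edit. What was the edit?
The image was cropped to a noticeably smaller region and rescaled.

The visible shapes are larger and the field of view is narrower; shapes near the original edges may be partly or wholly outside the frame — a crop-and-rescale.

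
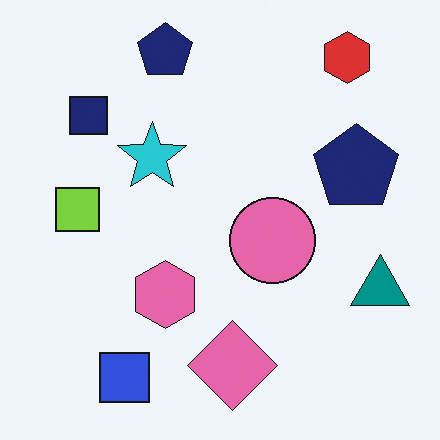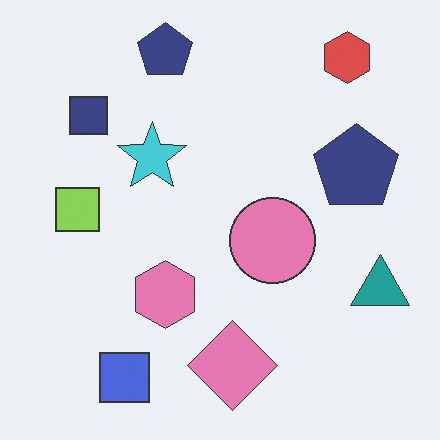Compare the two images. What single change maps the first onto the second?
The second image is the first given slightly reduced contrast.

Tones are pushed toward mid-grey across the whole image — a global contrast change.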